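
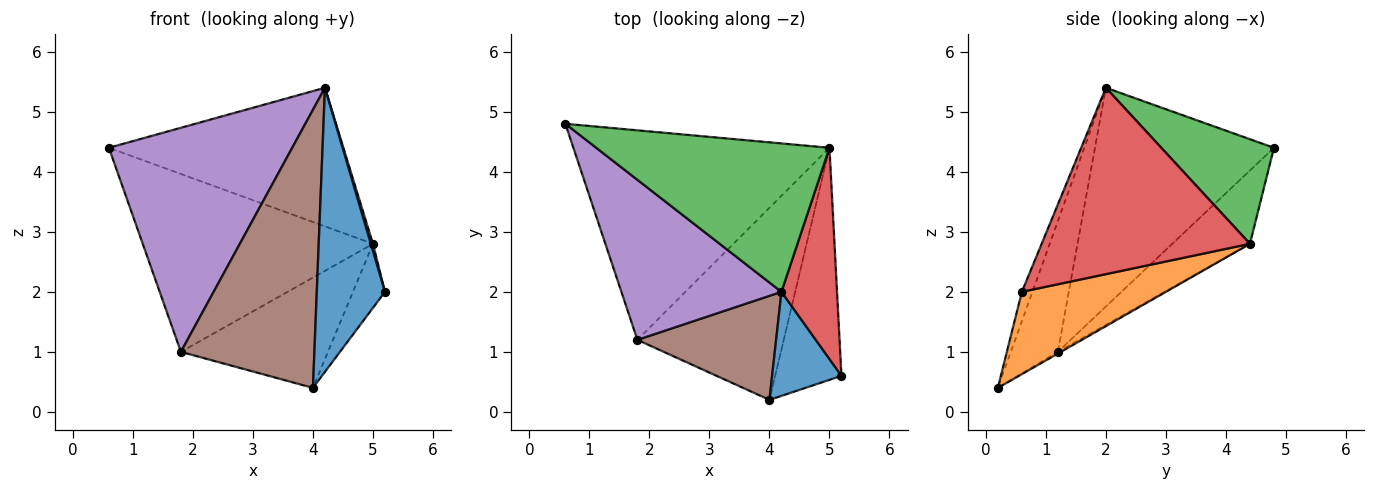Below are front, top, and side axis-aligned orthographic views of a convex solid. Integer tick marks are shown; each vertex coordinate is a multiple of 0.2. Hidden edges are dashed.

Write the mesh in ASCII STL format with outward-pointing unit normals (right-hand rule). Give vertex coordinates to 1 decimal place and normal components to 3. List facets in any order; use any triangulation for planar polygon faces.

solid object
 facet normal -0.144 -0.929 0.340
  outer loop
   vertex 4.2 2.0 5.4
   vertex 4.0 0.2 0.4
   vertex 5.2 0.6 2.0
  endloop
 endfacet
 facet normal 0.767 0.171 -0.618
  outer loop
   vertex 5.0 4.4 2.8
   vertex 5.2 0.6 2.0
   vertex 4.0 0.2 0.4
  endloop
 endfacet
 facet normal 0.312 0.649 0.695
  outer loop
   vertex 5.0 4.4 2.8
   vertex 0.6 4.8 4.4
   vertex 4.2 2.0 5.4
  endloop
 endfacet
 facet normal 0.958 -0.010 0.286
  outer loop
   vertex 5.0 4.4 2.8
   vertex 4.2 2.0 5.4
   vertex 5.2 0.6 2.0
  endloop
 endfacet
 facet normal -0.622 -0.637 0.455
  outer loop
   vertex 1.8 1.2 1.0
   vertex 4.2 2.0 5.4
   vertex 0.6 4.8 4.4
  endloop
 endfacet
 facet normal -0.314 -0.889 0.333
  outer loop
   vertex 1.8 1.2 1.0
   vertex 4.0 0.2 0.4
   vertex 4.2 2.0 5.4
  endloop
 endfacet
 facet normal -0.213 0.632 -0.745
  outer loop
   vertex 1.8 1.2 1.0
   vertex 0.6 4.8 4.4
   vertex 5.0 4.4 2.8
  endloop
 endfacet
 facet normal -0.010 0.498 -0.867
  outer loop
   vertex 1.8 1.2 1.0
   vertex 5.0 4.4 2.8
   vertex 4.0 0.2 0.4
  endloop
 endfacet
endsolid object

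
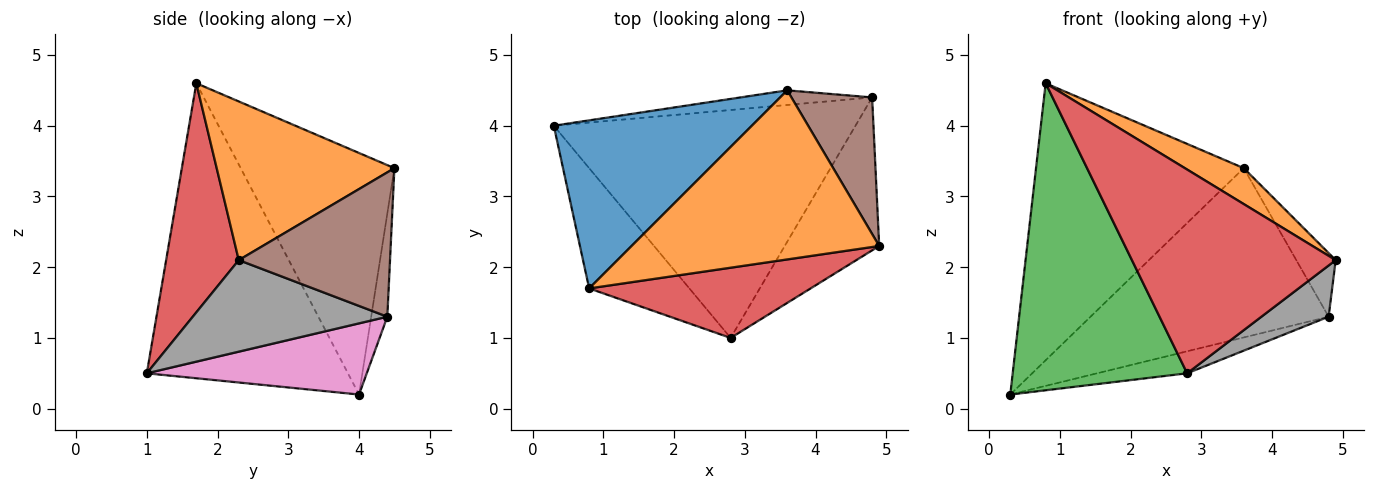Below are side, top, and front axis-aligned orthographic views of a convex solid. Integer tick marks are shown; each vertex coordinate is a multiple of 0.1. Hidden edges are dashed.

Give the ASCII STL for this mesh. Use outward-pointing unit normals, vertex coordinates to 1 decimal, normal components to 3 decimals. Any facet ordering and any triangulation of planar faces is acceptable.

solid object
 facet normal -0.535 0.722 0.438
  outer loop
   vertex 3.6 4.5 3.4
   vertex 0.3 4.0 0.2
   vertex 0.8 1.7 4.6
  endloop
 endfacet
 facet normal 0.531 -0.176 0.829
  outer loop
   vertex 3.6 4.5 3.4
   vertex 0.8 1.7 4.6
   vertex 4.9 2.3 2.1
  endloop
 endfacet
 facet normal -0.732 -0.635 -0.249
  outer loop
   vertex 2.8 1.0 0.5
   vertex 0.8 1.7 4.6
   vertex 0.3 4.0 0.2
  endloop
 endfacet
 facet normal 0.319 -0.896 0.309
  outer loop
   vertex 2.8 1.0 0.5
   vertex 4.9 2.3 2.1
   vertex 0.8 1.7 4.6
  endloop
 endfacet
 facet normal -0.067 0.994 -0.086
  outer loop
   vertex 4.8 4.4 1.3
   vertex 0.3 4.0 0.2
   vertex 3.6 4.5 3.4
  endloop
 endfacet
 facet normal 0.851 0.222 0.476
  outer loop
   vertex 4.8 4.4 1.3
   vertex 3.6 4.5 3.4
   vertex 4.9 2.3 2.1
  endloop
 endfacet
 facet normal 0.229 0.094 -0.969
  outer loop
   vertex 4.8 4.4 1.3
   vertex 2.8 1.0 0.5
   vertex 0.3 4.0 0.2
  endloop
 endfacet
 facet normal 0.677 -0.234 -0.698
  outer loop
   vertex 4.8 4.4 1.3
   vertex 4.9 2.3 2.1
   vertex 2.8 1.0 0.5
  endloop
 endfacet
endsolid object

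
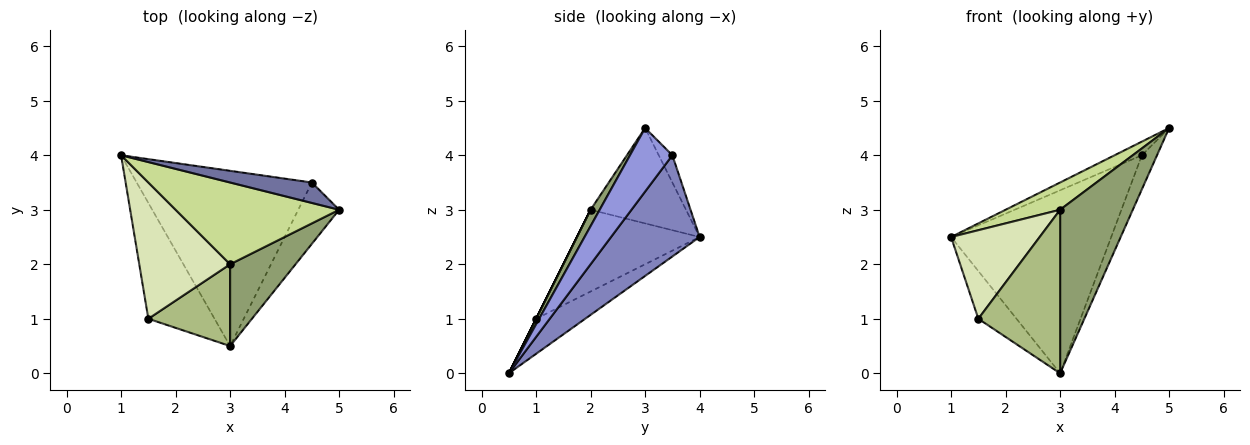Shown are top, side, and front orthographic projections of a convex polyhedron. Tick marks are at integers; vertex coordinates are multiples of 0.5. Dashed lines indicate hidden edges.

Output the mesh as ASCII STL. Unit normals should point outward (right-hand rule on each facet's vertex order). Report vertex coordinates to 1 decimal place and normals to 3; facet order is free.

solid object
 facet normal -0.267 0.535 0.802
  outer loop
   vertex 4.5 3.5 4.0
   vertex 1.0 4.0 2.5
   vertex 5.0 3.0 4.5
  endloop
 endfacet
 facet normal 0.371 0.671 -0.642
  outer loop
   vertex 4.5 3.5 4.0
   vertex 3.0 0.5 0.0
   vertex 1.0 4.0 2.5
  endloop
 endfacet
 facet normal 0.806 0.288 -0.518
  outer loop
   vertex 4.5 3.5 4.0
   vertex 5.0 3.0 4.5
   vertex 3.0 0.5 0.0
  endloop
 endfacet
 facet normal -0.440 0.342 -0.831
  outer loop
   vertex 1.5 1.0 1.0
   vertex 1.0 4.0 2.5
   vertex 3.0 0.5 0.0
  endloop
 endfacet
 facet normal 0.111 -0.889 0.444
  outer loop
   vertex 3.0 2.0 3.0
   vertex 3.0 0.5 0.0
   vertex 5.0 3.0 4.5
  endloop
 endfacet
 facet normal 0.000 -0.894 0.447
  outer loop
   vertex 3.0 2.0 3.0
   vertex 1.5 1.0 1.0
   vertex 3.0 0.5 0.0
  endloop
 endfacet
 facet normal -0.484 -0.277 0.830
  outer loop
   vertex 3.0 2.0 3.0
   vertex 5.0 3.0 4.5
   vertex 1.0 4.0 2.5
  endloop
 endfacet
 facet normal -0.602 -0.435 0.669
  outer loop
   vertex 3.0 2.0 3.0
   vertex 1.0 4.0 2.5
   vertex 1.5 1.0 1.0
  endloop
 endfacet
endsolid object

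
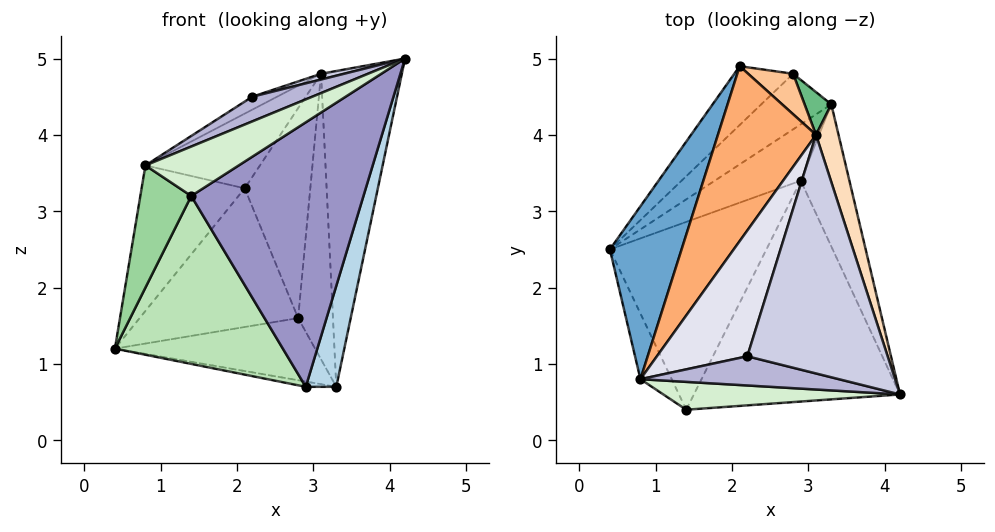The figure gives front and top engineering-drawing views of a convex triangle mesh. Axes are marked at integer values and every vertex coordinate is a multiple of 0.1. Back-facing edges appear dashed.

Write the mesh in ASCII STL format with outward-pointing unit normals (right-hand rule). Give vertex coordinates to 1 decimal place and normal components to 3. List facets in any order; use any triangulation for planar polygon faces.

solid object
 facet normal -0.880 0.306 0.363
  outer loop
   vertex 0.8 0.8 3.6
   vertex 2.1 4.9 3.3
   vertex 0.4 2.5 1.2
  endloop
 endfacet
 facet normal -0.227 0.091 -0.970
  outer loop
   vertex 2.9 3.4 0.7
   vertex 0.4 2.5 1.2
   vertex 3.3 4.4 0.7
  endloop
 endfacet
 facet normal 0.823 -0.329 -0.463
  outer loop
   vertex 2.9 3.4 0.7
   vertex 3.3 4.4 0.7
   vertex 4.2 0.6 5.0
  endloop
 endfacet
 facet normal -0.517 0.638 -0.571
  outer loop
   vertex 2.8 4.8 1.6
   vertex 3.3 4.4 0.7
   vertex 0.4 2.5 1.2
  endloop
 endfacet
 facet normal -0.633 0.713 -0.302
  outer loop
   vertex 2.8 4.8 1.6
   vertex 0.4 2.5 1.2
   vertex 2.1 4.9 3.3
  endloop
 endfacet
 facet normal -0.716 0.274 0.642
  outer loop
   vertex 3.1 4.0 4.8
   vertex 2.1 4.9 3.3
   vertex 0.8 0.8 3.6
  endloop
 endfacet
 facet normal 0.514 0.842 0.162
  outer loop
   vertex 3.1 4.0 4.8
   vertex 2.8 4.8 1.6
   vertex 2.1 4.9 3.3
  endloop
 endfacet
 facet normal 0.947 0.311 0.077
  outer loop
   vertex 3.1 4.0 4.8
   vertex 4.2 0.6 5.0
   vertex 3.3 4.4 0.7
  endloop
 endfacet
 facet normal 0.727 0.679 0.102
  outer loop
   vertex 3.1 4.0 4.8
   vertex 3.3 4.4 0.7
   vertex 2.8 4.8 1.6
  endloop
 endfacet
 facet normal -0.670 -0.654 -0.351
  outer loop
   vertex 1.4 0.4 3.2
   vertex 0.8 0.8 3.6
   vertex 0.4 2.5 1.2
  endloop
 endfacet
 facet normal 0.091 -0.664 -0.742
  outer loop
   vertex 1.4 0.4 3.2
   vertex 0.4 2.5 1.2
   vertex 2.9 3.4 0.7
  endloop
 endfacet
 facet normal -0.246 -0.844 0.476
  outer loop
   vertex 1.4 0.4 3.2
   vertex 4.2 0.6 5.0
   vertex 0.8 0.8 3.6
  endloop
 endfacet
 facet normal 0.423 -0.696 -0.581
  outer loop
   vertex 1.4 0.4 3.2
   vertex 2.9 3.4 0.7
   vertex 4.2 0.6 5.0
  endloop
 endfacet
 facet normal -0.332 -0.609 0.720
  outer loop
   vertex 2.2 1.1 4.5
   vertex 0.8 0.8 3.6
   vertex 4.2 0.6 5.0
  endloop
 endfacet
 facet normal -0.248 -0.023 0.968
  outer loop
   vertex 2.2 1.1 4.5
   vertex 4.2 0.6 5.0
   vertex 3.1 4.0 4.8
  endloop
 endfacet
 facet normal -0.552 0.085 0.830
  outer loop
   vertex 2.2 1.1 4.5
   vertex 3.1 4.0 4.8
   vertex 0.8 0.8 3.6
  endloop
 endfacet
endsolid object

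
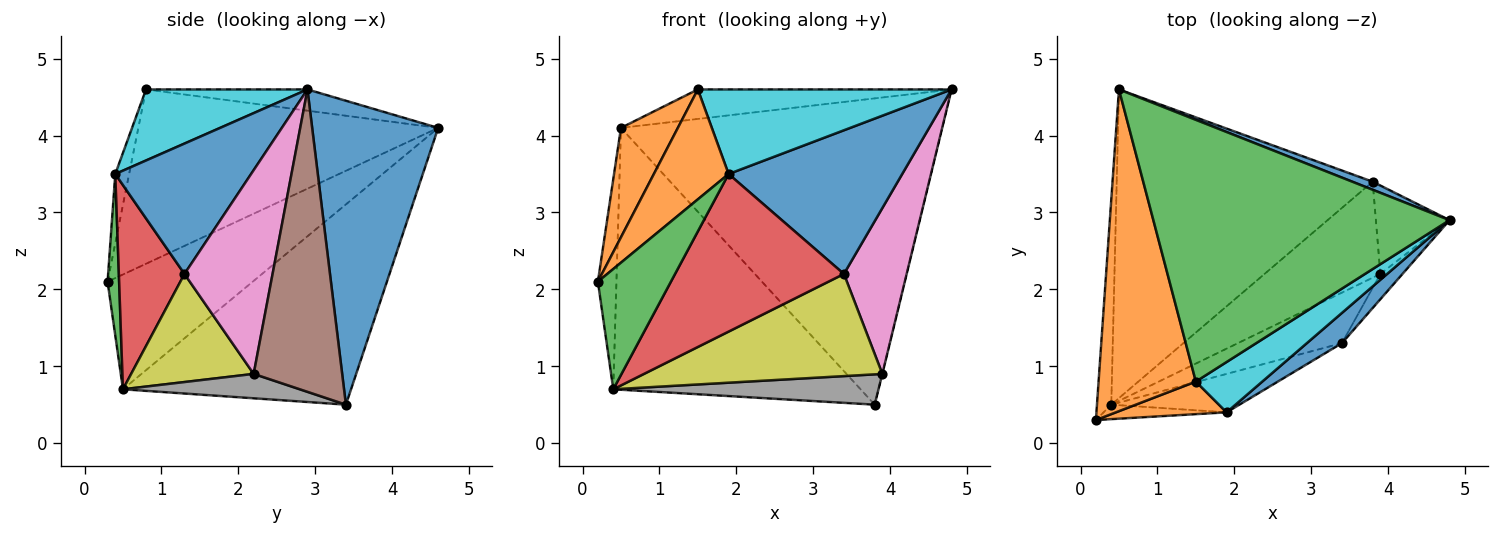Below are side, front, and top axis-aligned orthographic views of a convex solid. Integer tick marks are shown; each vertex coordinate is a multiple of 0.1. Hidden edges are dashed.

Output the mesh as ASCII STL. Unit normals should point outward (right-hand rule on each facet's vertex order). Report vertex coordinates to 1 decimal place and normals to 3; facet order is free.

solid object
 facet normal 0.365 0.931 0.024
  outer loop
   vertex 3.8 3.4 0.5
   vertex 0.5 4.6 4.1
   vertex 4.8 2.9 4.6
  endloop
 endfacet
 facet normal -0.862 -0.163 0.481
  outer loop
   vertex 1.5 0.8 4.6
   vertex 0.5 4.6 4.1
   vertex 0.2 0.3 2.1
  endloop
 endfacet
 facet normal -0.071 0.112 0.991
  outer loop
   vertex 1.5 0.8 4.6
   vertex 4.8 2.9 4.6
   vertex 0.5 4.6 4.1
  endloop
 endfacet
 facet normal -0.984 0.126 -0.123
  outer loop
   vertex 0.4 0.5 0.7
   vertex 0.2 0.3 2.1
   vertex 0.5 4.6 4.1
  endloop
 endfacet
 facet normal -0.512 0.556 -0.655
  outer loop
   vertex 0.4 0.5 0.7
   vertex 0.5 4.6 4.1
   vertex 3.8 3.4 0.5
  endloop
 endfacet
 facet normal 0.972 0.002 -0.237
  outer loop
   vertex 3.9 2.2 0.9
   vertex 3.8 3.4 0.5
   vertex 4.8 2.9 4.6
  endloop
 endfacet
 facet normal 0.811 -0.578 -0.088
  outer loop
   vertex 3.9 2.2 0.9
   vertex 4.8 2.9 4.6
   vertex 3.4 1.3 2.2
  endloop
 endfacet
 facet normal 0.197 -0.295 -0.935
  outer loop
   vertex 3.9 2.2 0.9
   vertex 0.4 0.5 0.7
   vertex 3.8 3.4 0.5
  endloop
 endfacet
 facet normal 0.418 -0.814 -0.403
  outer loop
   vertex 3.9 2.2 0.9
   vertex 3.4 1.3 2.2
   vertex 0.4 0.5 0.7
  endloop
 endfacet
 facet normal 0.480 -0.754 0.449
  outer loop
   vertex 1.9 0.4 3.5
   vertex 4.8 2.9 4.6
   vertex 1.5 0.8 4.6
  endloop
 endfacet
 facet normal 0.608 -0.777 0.163
  outer loop
   vertex 1.9 0.4 3.5
   vertex 3.4 1.3 2.2
   vertex 4.8 2.9 4.6
  endloop
 endfacet
 facet normal -0.175 -0.944 0.280
  outer loop
   vertex 1.9 0.4 3.5
   vertex 1.5 0.8 4.6
   vertex 0.2 0.3 2.1
  endloop
 endfacet
 facet normal 0.155 -0.981 -0.118
  outer loop
   vertex 1.9 0.4 3.5
   vertex 0.2 0.3 2.1
   vertex 0.4 0.5 0.7
  endloop
 endfacet
 facet normal 0.353 -0.909 -0.222
  outer loop
   vertex 1.9 0.4 3.5
   vertex 0.4 0.5 0.7
   vertex 3.4 1.3 2.2
  endloop
 endfacet
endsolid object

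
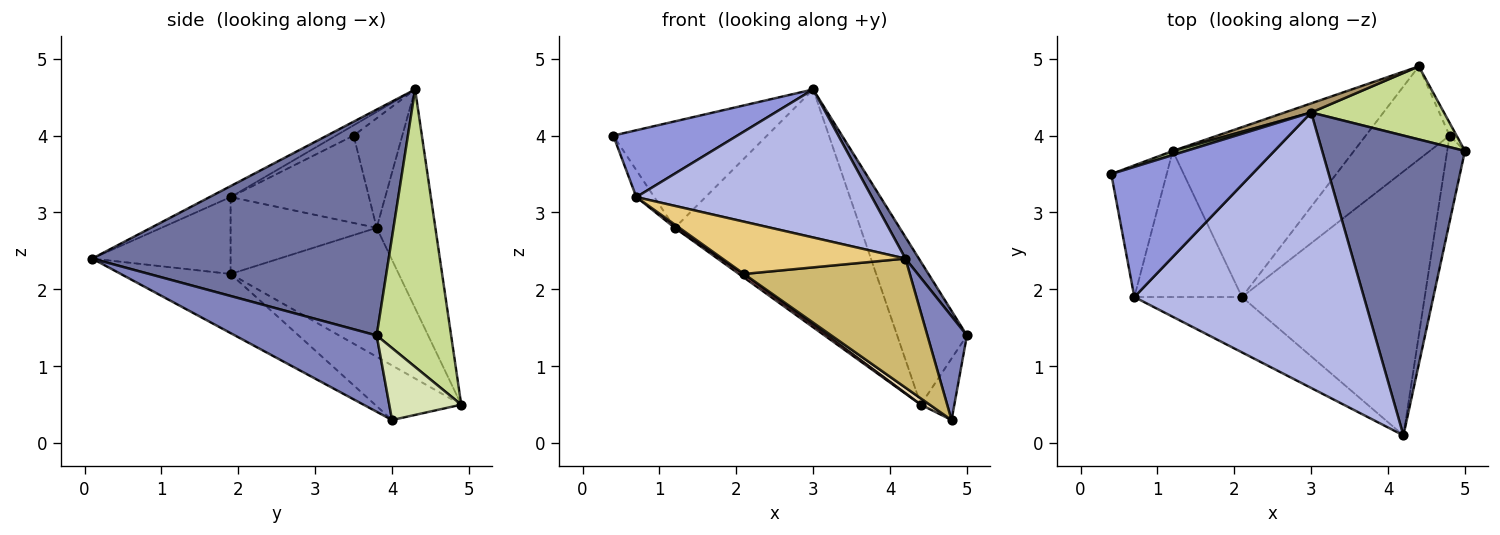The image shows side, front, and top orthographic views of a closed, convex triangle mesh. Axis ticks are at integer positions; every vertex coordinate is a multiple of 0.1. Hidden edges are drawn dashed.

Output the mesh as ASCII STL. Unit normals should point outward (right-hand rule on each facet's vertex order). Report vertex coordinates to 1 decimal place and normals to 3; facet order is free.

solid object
 facet normal 0.845 -0.038 0.534
  outer loop
   vertex 3.0 4.3 4.6
   vertex 4.2 0.1 2.4
   vertex 5.0 3.8 1.4
  endloop
 endfacet
 facet normal 0.940 -0.262 -0.219
  outer loop
   vertex 4.8 4.0 0.3
   vertex 5.0 3.8 1.4
   vertex 4.2 0.1 2.4
  endloop
 endfacet
 facet normal -0.065 -0.456 0.888
  outer loop
   vertex 0.7 1.9 3.2
   vertex 3.0 4.3 4.6
   vertex 0.4 3.5 4.0
  endloop
 endfacet
 facet normal -0.042 -0.473 0.880
  outer loop
   vertex 0.7 1.9 3.2
   vertex 4.2 0.1 2.4
   vertex 3.0 4.3 4.6
  endloop
 endfacet
 facet normal -0.302 0.953 0.037
  outer loop
   vertex 1.2 3.8 2.8
   vertex 0.4 3.5 4.0
   vertex 3.0 4.3 4.6
  endloop
 endfacet
 facet normal -0.839 0.109 -0.532
  outer loop
   vertex 1.2 3.8 2.8
   vertex 0.7 1.9 3.2
   vertex 0.4 3.5 4.0
  endloop
 endfacet
 facet normal 0.689 0.646 0.330
  outer loop
   vertex 4.4 4.9 0.5
   vertex 3.0 4.3 4.6
   vertex 5.0 3.8 1.4
  endloop
 endfacet
 facet normal 0.903 0.421 -0.088
  outer loop
   vertex 4.4 4.9 0.5
   vertex 5.0 3.8 1.4
   vertex 4.8 4.0 0.3
  endloop
 endfacet
 facet normal -0.301 0.953 0.037
  outer loop
   vertex 4.4 4.9 0.5
   vertex 1.2 3.8 2.8
   vertex 3.0 4.3 4.6
  endloop
 endfacet
 facet normal -0.279 -0.422 -0.863
  outer loop
   vertex 2.1 1.9 2.2
   vertex 4.8 4.0 0.3
   vertex 4.2 0.1 2.4
  endloop
 endfacet
 facet normal -0.461 -0.609 -0.645
  outer loop
   vertex 2.1 1.9 2.2
   vertex 4.2 0.1 2.4
   vertex 0.7 1.9 3.2
  endloop
 endfacet
 facet normal -0.545 -0.056 -0.837
  outer loop
   vertex 2.1 1.9 2.2
   vertex 4.4 4.9 0.5
   vertex 4.8 4.0 0.3
  endloop
 endfacet
 facet normal -0.581 -0.018 -0.814
  outer loop
   vertex 2.1 1.9 2.2
   vertex 0.7 1.9 3.2
   vertex 1.2 3.8 2.8
  endloop
 endfacet
 facet normal -0.580 -0.017 -0.815
  outer loop
   vertex 2.1 1.9 2.2
   vertex 1.2 3.8 2.8
   vertex 4.4 4.9 0.5
  endloop
 endfacet
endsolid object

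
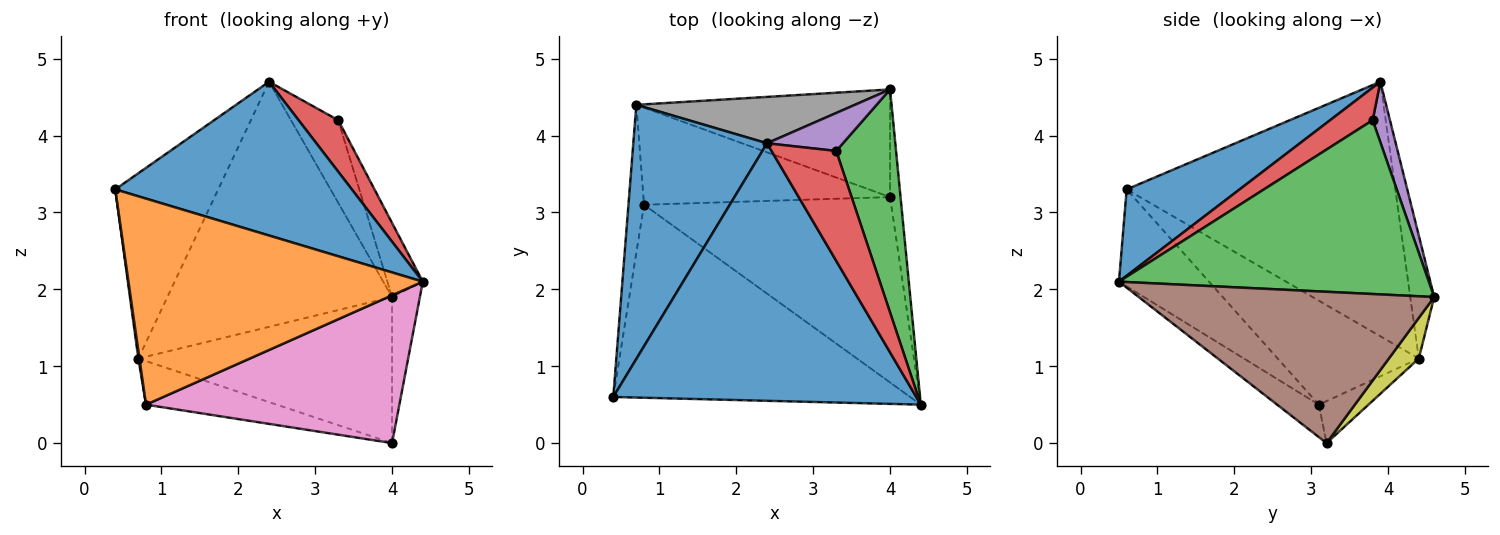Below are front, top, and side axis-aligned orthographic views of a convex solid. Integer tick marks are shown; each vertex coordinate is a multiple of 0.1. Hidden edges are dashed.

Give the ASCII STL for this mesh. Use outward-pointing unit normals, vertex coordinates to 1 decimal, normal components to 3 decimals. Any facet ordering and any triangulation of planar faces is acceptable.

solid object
 facet normal 0.238 -0.498 0.834
  outer loop
   vertex 2.4 3.9 4.7
   vertex 0.4 0.6 3.3
   vertex 4.4 0.5 2.1
  endloop
 endfacet
 facet normal -0.218 -0.712 -0.667
  outer loop
   vertex 0.8 3.1 0.5
   vertex 4.4 0.5 2.1
   vertex 0.4 0.6 3.3
  endloop
 endfacet
 facet normal 0.940 0.107 0.324
  outer loop
   vertex 3.3 3.8 4.2
   vertex 4.4 0.5 2.1
   vertex 4.0 4.6 1.9
  endloop
 endfacet
 facet normal 0.415 -0.386 0.824
  outer loop
   vertex 3.3 3.8 4.2
   vertex 2.4 3.9 4.7
   vertex 4.4 0.5 2.1
  endloop
 endfacet
 facet normal 0.316 0.862 0.396
  outer loop
   vertex 3.3 3.8 4.2
   vertex 4.0 4.6 1.9
   vertex 2.4 3.9 4.7
  endloop
 endfacet
 facet normal 0.993 0.094 -0.069
  outer loop
   vertex 4.0 3.2 0.0
   vertex 4.0 4.6 1.9
   vertex 4.4 0.5 2.1
  endloop
 endfacet
 facet normal -0.102 -0.620 -0.778
  outer loop
   vertex 4.0 3.2 0.0
   vertex 4.4 0.5 2.1
   vertex 0.8 3.1 0.5
  endloop
 endfacet
 facet normal -0.104 0.977 0.185
  outer loop
   vertex 0.7 4.4 1.1
   vertex 2.4 3.9 4.7
   vertex 4.0 4.6 1.9
  endloop
 endfacet
 facet normal 0.095 0.801 -0.591
  outer loop
   vertex 0.7 4.4 1.1
   vertex 4.0 4.6 1.9
   vertex 4.0 3.2 0.0
  endloop
 endfacet
 facet normal -0.154 0.404 -0.902
  outer loop
   vertex 0.7 4.4 1.1
   vertex 4.0 3.2 0.0
   vertex 0.8 3.1 0.5
  endloop
 endfacet
 facet normal -0.838 0.321 0.440
  outer loop
   vertex 0.7 4.4 1.1
   vertex 0.4 0.6 3.3
   vertex 2.4 3.9 4.7
  endloop
 endfacet
 facet normal -0.989 -0.008 -0.148
  outer loop
   vertex 0.7 4.4 1.1
   vertex 0.8 3.1 0.5
   vertex 0.4 0.6 3.3
  endloop
 endfacet
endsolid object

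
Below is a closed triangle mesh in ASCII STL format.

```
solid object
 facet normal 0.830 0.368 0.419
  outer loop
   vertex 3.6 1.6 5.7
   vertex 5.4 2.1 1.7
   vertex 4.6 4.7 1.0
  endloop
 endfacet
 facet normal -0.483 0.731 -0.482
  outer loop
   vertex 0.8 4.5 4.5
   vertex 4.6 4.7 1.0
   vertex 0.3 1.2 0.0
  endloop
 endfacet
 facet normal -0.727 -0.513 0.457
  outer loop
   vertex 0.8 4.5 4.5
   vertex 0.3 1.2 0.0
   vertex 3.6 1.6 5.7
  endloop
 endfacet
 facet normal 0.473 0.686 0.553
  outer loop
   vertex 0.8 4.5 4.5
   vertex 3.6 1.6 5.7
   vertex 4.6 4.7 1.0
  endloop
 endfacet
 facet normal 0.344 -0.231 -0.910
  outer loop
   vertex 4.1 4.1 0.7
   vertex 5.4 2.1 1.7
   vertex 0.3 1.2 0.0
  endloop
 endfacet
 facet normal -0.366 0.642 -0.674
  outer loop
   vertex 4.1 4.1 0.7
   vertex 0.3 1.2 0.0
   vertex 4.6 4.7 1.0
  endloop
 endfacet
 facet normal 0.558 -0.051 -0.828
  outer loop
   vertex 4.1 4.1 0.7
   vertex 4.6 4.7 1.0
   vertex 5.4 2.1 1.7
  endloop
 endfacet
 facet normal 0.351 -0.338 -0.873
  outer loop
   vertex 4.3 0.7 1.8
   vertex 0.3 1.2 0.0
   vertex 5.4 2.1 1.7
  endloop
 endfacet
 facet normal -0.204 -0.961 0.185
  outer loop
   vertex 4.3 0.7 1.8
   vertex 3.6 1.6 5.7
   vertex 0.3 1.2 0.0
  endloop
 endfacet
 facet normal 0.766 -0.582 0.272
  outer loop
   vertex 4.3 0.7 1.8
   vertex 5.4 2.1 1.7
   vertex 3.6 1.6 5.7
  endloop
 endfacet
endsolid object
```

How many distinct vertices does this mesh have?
7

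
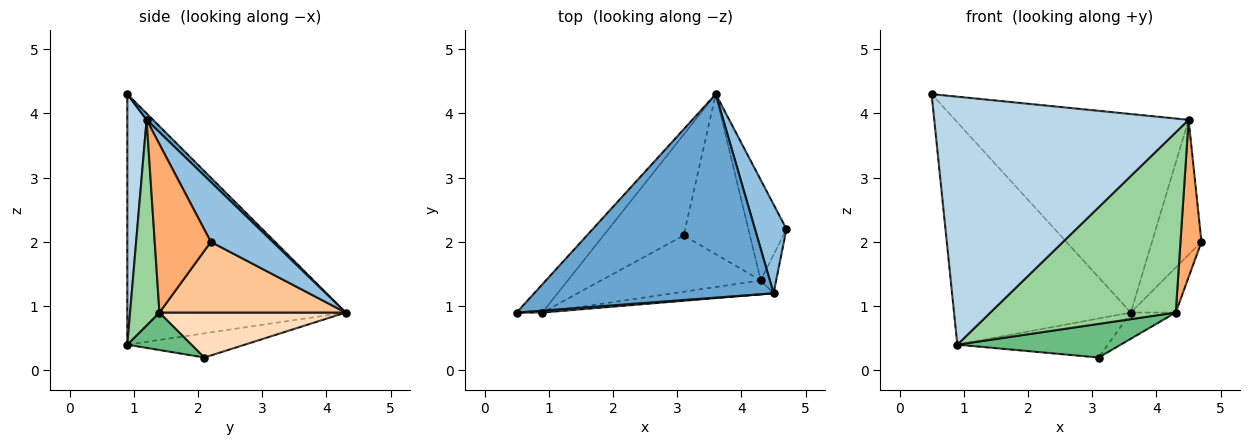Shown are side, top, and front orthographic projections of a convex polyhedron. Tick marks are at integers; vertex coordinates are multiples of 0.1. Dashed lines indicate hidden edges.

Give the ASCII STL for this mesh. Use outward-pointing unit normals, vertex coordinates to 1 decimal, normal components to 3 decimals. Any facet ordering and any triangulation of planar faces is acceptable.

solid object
 facet normal 0.019 0.698 0.716
  outer loop
   vertex 4.5 1.2 3.9
   vertex 3.6 4.3 0.9
   vertex 0.5 0.9 4.3
  endloop
 endfacet
 facet normal 0.723 0.578 0.380
  outer loop
   vertex 4.5 1.2 3.9
   vertex 4.7 2.2 2.0
   vertex 3.6 4.3 0.9
  endloop
 endfacet
 facet normal 0.076 -0.997 0.008
  outer loop
   vertex 0.9 0.9 0.4
   vertex 4.5 1.2 3.9
   vertex 0.5 0.9 4.3
  endloop
 endfacet
 facet normal -0.775 0.627 -0.079
  outer loop
   vertex 0.9 0.9 0.4
   vertex 0.5 0.9 4.3
   vertex 3.6 4.3 0.9
  endloop
 endfacet
 facet normal -0.271 0.347 -0.898
  outer loop
   vertex 0.9 0.9 0.4
   vertex 3.6 4.3 0.9
   vertex 3.1 2.1 0.2
  endloop
 endfacet
 facet normal 0.933 -0.349 -0.085
  outer loop
   vertex 4.3 1.4 0.9
   vertex 4.7 2.2 2.0
   vertex 4.5 1.2 3.9
  endloop
 endfacet
 facet normal 0.861 0.208 -0.464
  outer loop
   vertex 4.3 1.4 0.9
   vertex 3.6 4.3 0.9
   vertex 4.7 2.2 2.0
  endloop
 endfacet
 facet normal 0.557 0.134 -0.820
  outer loop
   vertex 4.3 1.4 0.9
   vertex 3.1 2.1 0.2
   vertex 3.6 4.3 0.9
  endloop
 endfacet
 facet normal 0.198 -0.503 -0.842
  outer loop
   vertex 4.3 1.4 0.9
   vertex 0.9 0.9 0.4
   vertex 3.1 2.1 0.2
  endloop
 endfacet
 facet normal 0.156 -0.985 -0.076
  outer loop
   vertex 4.3 1.4 0.9
   vertex 4.5 1.2 3.9
   vertex 0.9 0.9 0.4
  endloop
 endfacet
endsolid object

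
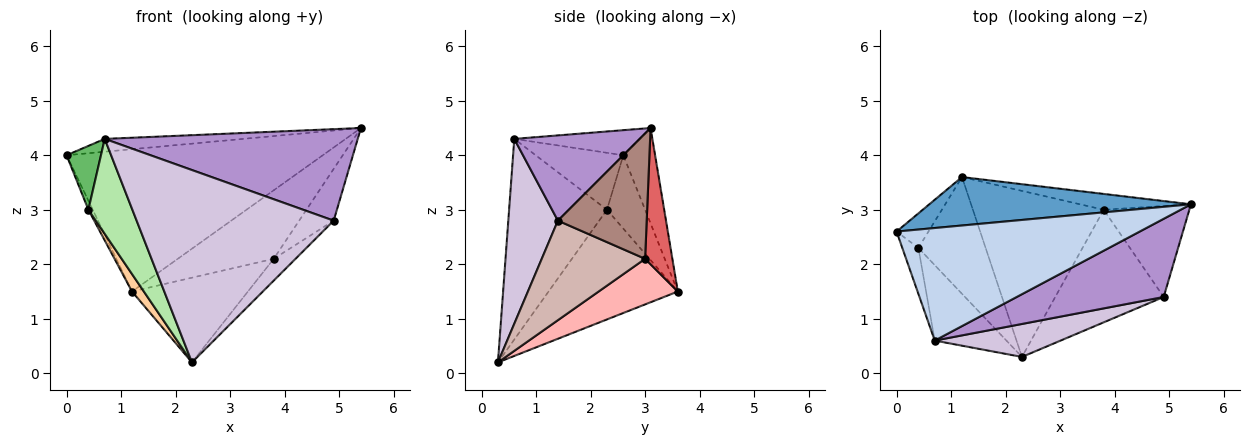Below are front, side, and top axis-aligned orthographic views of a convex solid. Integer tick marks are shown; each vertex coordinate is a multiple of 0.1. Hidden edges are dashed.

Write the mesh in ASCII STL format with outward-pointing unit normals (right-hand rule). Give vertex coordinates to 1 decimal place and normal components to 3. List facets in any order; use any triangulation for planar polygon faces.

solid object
 facet normal -0.117 0.940 0.320
  outer loop
   vertex 1.2 3.6 1.5
   vertex 0.0 2.6 4.0
   vertex 5.4 3.1 4.5
  endloop
 endfacet
 facet normal -0.102 0.113 0.988
  outer loop
   vertex 0.7 0.6 4.3
   vertex 5.4 3.1 4.5
   vertex 0.0 2.6 4.0
  endloop
 endfacet
 facet normal -0.912 0.104 -0.396
  outer loop
   vertex 0.4 2.3 3.0
   vertex 0.0 2.6 4.0
   vertex 1.2 3.6 1.5
  endloop
 endfacet
 facet normal -0.850 -0.078 -0.521
  outer loop
   vertex 0.4 2.3 3.0
   vertex 1.2 3.6 1.5
   vertex 2.3 0.3 0.2
  endloop
 endfacet
 facet normal -0.900 -0.353 -0.254
  outer loop
   vertex 0.4 2.3 3.0
   vertex 0.7 0.6 4.3
   vertex 0.0 2.6 4.0
  endloop
 endfacet
 facet normal -0.867 -0.390 -0.310
  outer loop
   vertex 0.4 2.3 3.0
   vertex 2.3 0.3 0.2
   vertex 0.7 0.6 4.3
  endloop
 endfacet
 facet normal 0.267 0.939 -0.217
  outer loop
   vertex 3.8 3.0 2.1
   vertex 1.2 3.6 1.5
   vertex 5.4 3.1 4.5
  endloop
 endfacet
 facet normal 0.296 0.434 -0.851
  outer loop
   vertex 3.8 3.0 2.1
   vertex 2.3 0.3 0.2
   vertex 1.2 3.6 1.5
  endloop
 endfacet
 facet normal 0.353 -0.712 0.608
  outer loop
   vertex 4.9 1.4 2.8
   vertex 5.4 3.1 4.5
   vertex 0.7 0.6 4.3
  endloop
 endfacet
 facet normal 0.241 -0.957 0.164
  outer loop
   vertex 4.9 1.4 2.8
   vertex 0.7 0.6 4.3
   vertex 2.3 0.3 0.2
  endloop
 endfacet
 facet normal 0.786 0.306 -0.537
  outer loop
   vertex 4.9 1.4 2.8
   vertex 3.8 3.0 2.1
   vertex 5.4 3.1 4.5
  endloop
 endfacet
 facet normal 0.670 0.141 -0.729
  outer loop
   vertex 4.9 1.4 2.8
   vertex 2.3 0.3 0.2
   vertex 3.8 3.0 2.1
  endloop
 endfacet
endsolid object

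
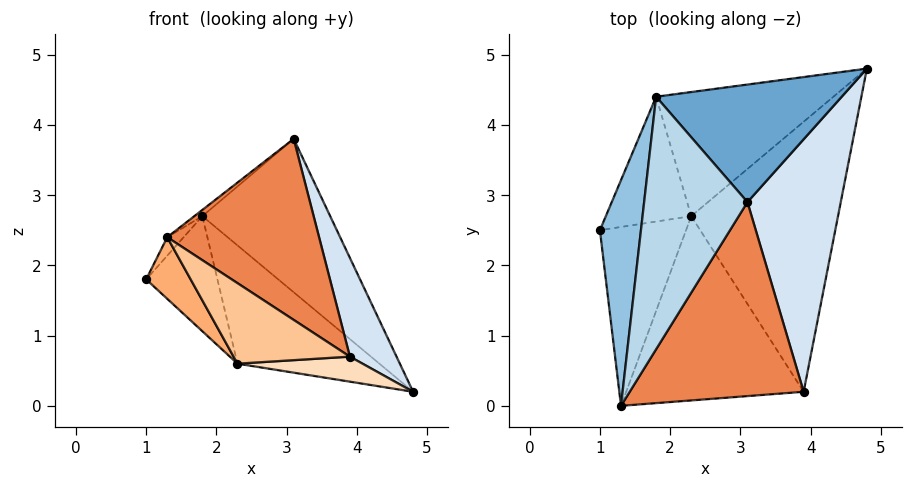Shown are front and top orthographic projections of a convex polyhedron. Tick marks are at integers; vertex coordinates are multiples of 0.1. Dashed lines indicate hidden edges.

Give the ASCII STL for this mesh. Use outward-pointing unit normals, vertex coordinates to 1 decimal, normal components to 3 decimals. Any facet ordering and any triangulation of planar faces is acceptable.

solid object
 facet normal 0.372 0.737 0.565
  outer loop
   vertex 1.8 4.4 2.7
   vertex 3.1 2.9 3.8
   vertex 4.8 4.8 0.2
  endloop
 endfacet
 facet normal -0.796 0.049 0.603
  outer loop
   vertex 1.8 4.4 2.7
   vertex 1.0 2.5 1.8
   vertex 1.3 0.0 2.4
  endloop
 endfacet
 facet normal -0.633 0.019 0.774
  outer loop
   vertex 1.8 4.4 2.7
   vertex 1.3 0.0 2.4
   vertex 3.1 2.9 3.8
  endloop
 endfacet
 facet normal 0.922 -0.141 0.361
  outer loop
   vertex 3.9 0.2 0.7
   vertex 4.8 4.8 0.2
   vertex 3.1 2.9 3.8
  endloop
 endfacet
 facet normal 0.469 -0.603 0.646
  outer loop
   vertex 3.9 0.2 0.7
   vertex 3.1 2.9 3.8
   vertex 1.3 0.0 2.4
  endloop
 endfacet
 facet normal -0.635 -0.251 -0.730
  outer loop
   vertex 2.3 2.7 0.6
   vertex 1.3 0.0 2.4
   vertex 1.0 2.5 1.8
  endloop
 endfacet
 facet normal -0.494 -0.348 -0.797
  outer loop
   vertex 2.3 2.7 0.6
   vertex 3.9 0.2 0.7
   vertex 1.3 0.0 2.4
  endloop
 endfacet
 facet normal -0.082 -0.092 -0.992
  outer loop
   vertex 2.3 2.7 0.6
   vertex 4.8 4.8 0.2
   vertex 3.9 0.2 0.7
  endloop
 endfacet
 facet normal -0.616 0.534 -0.579
  outer loop
   vertex 2.3 2.7 0.6
   vertex 1.0 2.5 1.8
   vertex 1.8 4.4 2.7
  endloop
 endfacet
 facet normal -0.571 0.566 -0.594
  outer loop
   vertex 2.3 2.7 0.6
   vertex 1.8 4.4 2.7
   vertex 4.8 4.8 0.2
  endloop
 endfacet
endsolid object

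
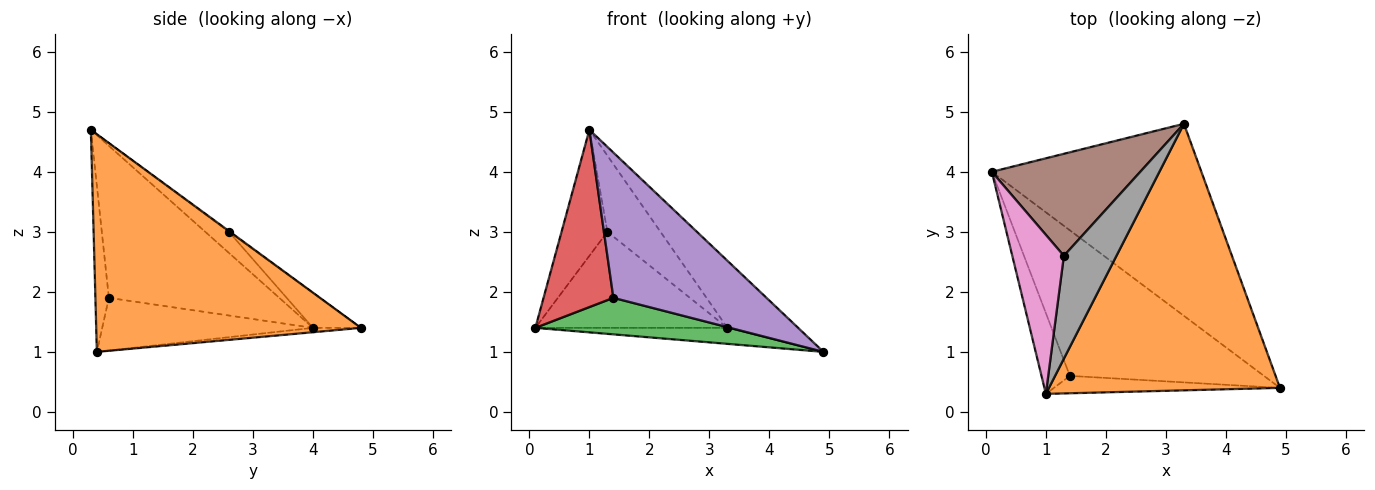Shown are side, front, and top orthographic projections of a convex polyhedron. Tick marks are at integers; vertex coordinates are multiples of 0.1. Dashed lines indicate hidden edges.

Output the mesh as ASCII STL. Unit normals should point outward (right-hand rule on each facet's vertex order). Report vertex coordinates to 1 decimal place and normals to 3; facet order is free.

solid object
 facet normal -0.021 0.083 -0.996
  outer loop
   vertex 3.3 4.8 1.4
   vertex 4.9 0.4 1.0
   vertex 0.1 4.0 1.4
  endloop
 endfacet
 facet normal 0.675 0.180 0.716
  outer loop
   vertex 1.0 0.3 4.7
   vertex 4.9 0.4 1.0
   vertex 3.3 4.8 1.4
  endloop
 endfacet
 facet normal -0.255 -0.235 -0.938
  outer loop
   vertex 1.4 0.6 1.9
   vertex 0.1 4.0 1.4
   vertex 4.9 0.4 1.0
  endloop
 endfacet
 facet normal -0.912 -0.374 -0.170
  outer loop
   vertex 1.4 0.6 1.9
   vertex 1.0 0.3 4.7
   vertex 0.1 4.0 1.4
  endloop
 endfacet
 facet normal -0.087 -0.989 -0.118
  outer loop
   vertex 1.4 0.6 1.9
   vertex 4.9 0.4 1.0
   vertex 1.0 0.3 4.7
  endloop
 endfacet
 facet normal -0.169 0.676 0.718
  outer loop
   vertex 1.3 2.6 3.0
   vertex 3.3 4.8 1.4
   vertex 0.1 4.0 1.4
  endloop
 endfacet
 facet normal -0.305 0.591 0.746
  outer loop
   vertex 1.3 2.6 3.0
   vertex 0.1 4.0 1.4
   vertex 1.0 0.3 4.7
  endloop
 endfacet
 facet normal -0.012 0.595 0.803
  outer loop
   vertex 1.3 2.6 3.0
   vertex 1.0 0.3 4.7
   vertex 3.3 4.8 1.4
  endloop
 endfacet
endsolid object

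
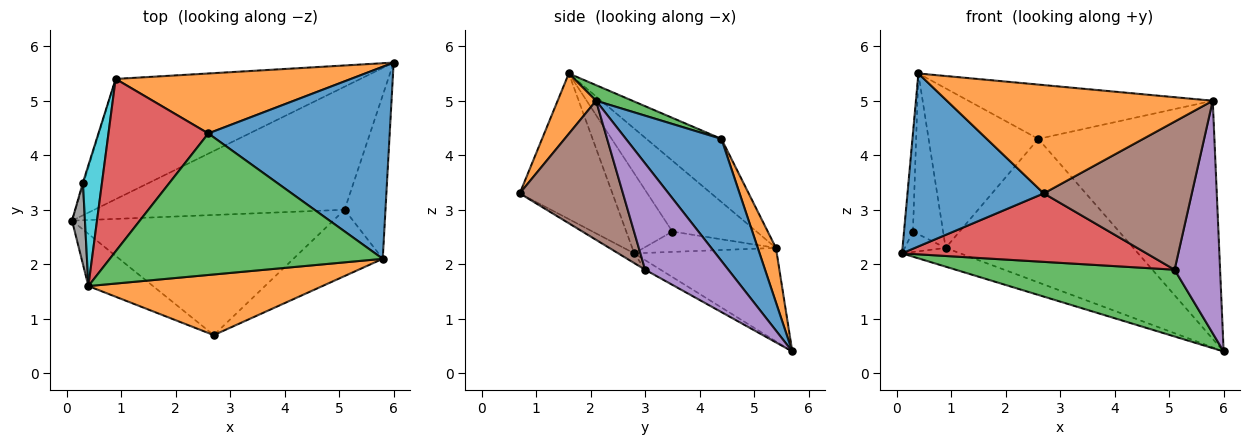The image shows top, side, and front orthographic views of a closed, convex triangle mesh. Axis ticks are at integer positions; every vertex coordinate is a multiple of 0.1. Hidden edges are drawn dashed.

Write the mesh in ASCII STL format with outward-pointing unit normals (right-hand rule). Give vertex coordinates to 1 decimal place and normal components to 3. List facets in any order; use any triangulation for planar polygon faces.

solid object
 facet normal -0.546 -0.802 -0.242
  outer loop
   vertex 0.4 1.6 5.5
   vertex 0.1 2.8 2.2
   vertex 2.7 0.7 3.3
  endloop
 endfacet
 facet normal 0.125 -0.866 0.485
  outer loop
   vertex 5.8 2.1 5.0
   vertex 0.4 1.6 5.5
   vertex 2.7 0.7 3.3
  endloop
 endfacet
 facet normal -0.034 -0.477 -0.878
  outer loop
   vertex 5.1 3.0 1.9
   vertex 0.1 2.8 2.2
   vertex 6.0 5.7 0.4
  endloop
 endfacet
 facet normal -0.032 -0.495 -0.868
  outer loop
   vertex 5.1 3.0 1.9
   vertex 2.7 0.7 3.3
   vertex 0.1 2.8 2.2
  endloop
 endfacet
 facet normal 0.831 -0.455 -0.320
  outer loop
   vertex 5.1 3.0 1.9
   vertex 6.0 5.7 0.4
   vertex 5.8 2.1 5.0
  endloop
 endfacet
 facet normal 0.537 -0.770 -0.345
  outer loop
   vertex 5.1 3.0 1.9
   vertex 5.8 2.1 5.0
   vertex 2.7 0.7 3.3
  endloop
 endfacet
 facet normal -0.353 0.144 -0.924
  outer loop
   vertex 0.9 5.4 2.3
   vertex 6.0 5.7 0.4
   vertex 0.1 2.8 2.2
  endloop
 endfacet
 facet normal -0.970 0.188 0.156
  outer loop
   vertex 0.3 3.5 2.6
   vertex 0.1 2.8 2.2
   vertex 0.4 1.6 5.5
  endloop
 endfacet
 facet normal -0.955 0.295 -0.039
  outer loop
   vertex 0.3 3.5 2.6
   vertex 0.9 5.4 2.3
   vertex 0.1 2.8 2.2
  endloop
 endfacet
 facet normal -0.913 0.327 0.246
  outer loop
   vertex 0.3 3.5 2.6
   vertex 0.4 1.6 5.5
   vertex 0.9 5.4 2.3
  endloop
 endfacet
 facet normal 0.389 0.717 0.578
  outer loop
   vertex 2.6 4.4 4.3
   vertex 5.8 2.1 5.0
   vertex 6.0 5.7 0.4
  endloop
 endfacet
 facet normal 0.089 0.919 0.384
  outer loop
   vertex 2.6 4.4 4.3
   vertex 6.0 5.7 0.4
   vertex 0.9 5.4 2.3
  endloop
 endfacet
 facet normal 0.053 0.358 0.932
  outer loop
   vertex 2.6 4.4 4.3
   vertex 0.4 1.6 5.5
   vertex 5.8 2.1 5.0
  endloop
 endfacet
 facet normal -0.421 0.616 0.666
  outer loop
   vertex 2.6 4.4 4.3
   vertex 0.9 5.4 2.3
   vertex 0.4 1.6 5.5
  endloop
 endfacet
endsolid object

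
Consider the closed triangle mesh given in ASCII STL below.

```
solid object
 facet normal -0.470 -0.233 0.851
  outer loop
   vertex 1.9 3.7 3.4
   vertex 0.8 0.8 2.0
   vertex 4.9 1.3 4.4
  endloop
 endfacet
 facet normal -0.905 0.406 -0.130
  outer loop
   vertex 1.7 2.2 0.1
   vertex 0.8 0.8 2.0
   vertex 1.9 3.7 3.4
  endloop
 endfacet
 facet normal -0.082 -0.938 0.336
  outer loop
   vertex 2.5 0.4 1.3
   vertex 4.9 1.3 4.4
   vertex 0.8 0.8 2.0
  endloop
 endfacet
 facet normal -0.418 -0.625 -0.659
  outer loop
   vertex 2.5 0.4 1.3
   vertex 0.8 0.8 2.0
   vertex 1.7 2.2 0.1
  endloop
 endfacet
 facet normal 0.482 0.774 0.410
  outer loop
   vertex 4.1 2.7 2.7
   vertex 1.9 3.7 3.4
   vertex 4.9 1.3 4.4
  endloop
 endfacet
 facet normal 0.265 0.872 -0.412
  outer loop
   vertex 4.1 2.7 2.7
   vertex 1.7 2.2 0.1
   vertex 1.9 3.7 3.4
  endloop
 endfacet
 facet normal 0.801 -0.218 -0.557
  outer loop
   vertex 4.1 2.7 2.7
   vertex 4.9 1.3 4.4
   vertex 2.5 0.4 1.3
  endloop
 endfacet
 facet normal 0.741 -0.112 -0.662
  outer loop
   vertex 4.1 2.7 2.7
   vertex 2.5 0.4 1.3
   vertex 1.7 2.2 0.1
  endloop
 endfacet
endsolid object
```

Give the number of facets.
8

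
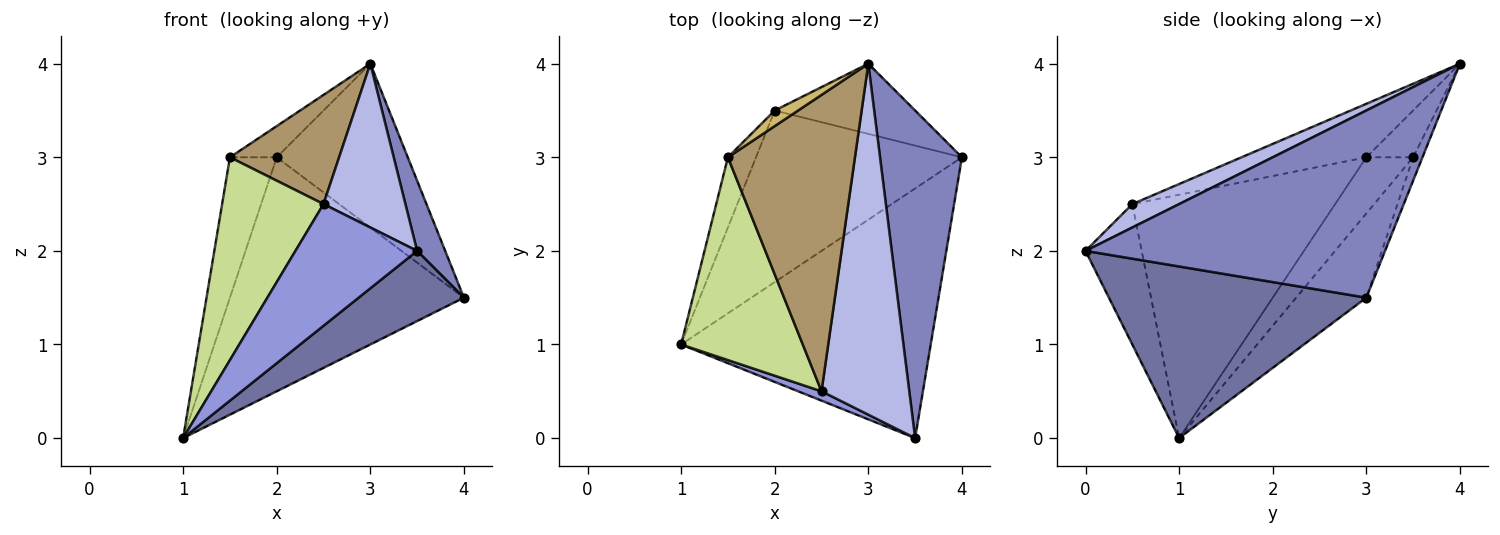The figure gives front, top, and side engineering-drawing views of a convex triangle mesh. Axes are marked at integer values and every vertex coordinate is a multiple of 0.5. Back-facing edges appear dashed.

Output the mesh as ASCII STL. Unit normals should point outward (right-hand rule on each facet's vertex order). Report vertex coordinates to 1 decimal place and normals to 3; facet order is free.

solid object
 facet normal 0.552 -0.226 -0.803
  outer loop
   vertex 3.5 0.0 2.0
   vertex 1.0 1.0 0.0
   vertex 4.0 3.0 1.5
  endloop
 endfacet
 facet normal 0.913 -0.086 0.399
  outer loop
   vertex 3.0 4.0 4.0
   vertex 3.5 0.0 2.0
   vertex 4.0 3.0 1.5
  endloop
 endfacet
 facet normal -0.418 -0.906 0.070
  outer loop
   vertex 2.5 0.5 2.5
   vertex 1.0 1.0 0.0
   vertex 3.5 0.0 2.0
  endloop
 endfacet
 facet normal 0.235 -0.411 0.881
  outer loop
   vertex 2.5 0.5 2.5
   vertex 3.5 0.0 2.0
   vertex 3.0 4.0 4.0
  endloop
 endfacet
 facet normal -0.235 0.784 -0.575
  outer loop
   vertex 2.0 3.5 3.0
   vertex 4.0 3.0 1.5
   vertex 1.0 1.0 0.0
  endloop
 endfacet
 facet normal -0.066 0.917 -0.393
  outer loop
   vertex 2.0 3.5 3.0
   vertex 3.0 4.0 4.0
   vertex 4.0 3.0 1.5
  endloop
 endfacet
 facet normal -0.816 -0.408 0.408
  outer loop
   vertex 1.5 3.0 3.0
   vertex 1.0 1.0 0.0
   vertex 2.5 0.5 2.5
  endloop
 endfacet
 facet normal -0.667 0.667 -0.333
  outer loop
   vertex 1.5 3.0 3.0
   vertex 2.0 3.5 3.0
   vertex 1.0 1.0 0.0
  endloop
 endfacet
 facet normal -0.367 -0.322 0.873
  outer loop
   vertex 1.5 3.0 3.0
   vertex 2.5 0.5 2.5
   vertex 3.0 4.0 4.0
  endloop
 endfacet
 facet normal -0.667 0.667 0.333
  outer loop
   vertex 1.5 3.0 3.0
   vertex 3.0 4.0 4.0
   vertex 2.0 3.5 3.0
  endloop
 endfacet
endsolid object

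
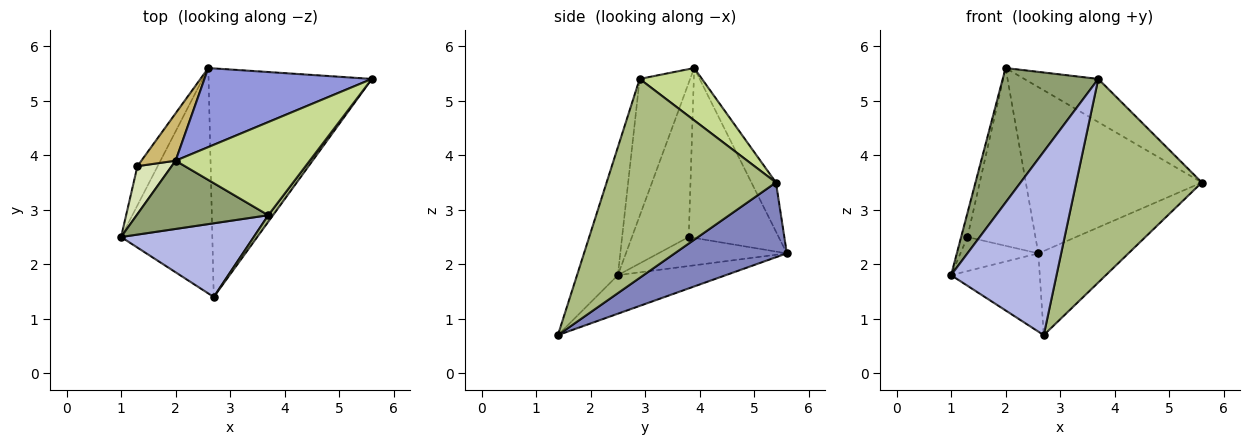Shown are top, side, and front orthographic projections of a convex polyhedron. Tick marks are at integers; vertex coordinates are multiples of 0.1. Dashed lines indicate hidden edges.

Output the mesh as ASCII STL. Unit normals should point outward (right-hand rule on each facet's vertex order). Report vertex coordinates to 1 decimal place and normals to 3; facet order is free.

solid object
 facet normal -0.371 0.305 -0.877
  outer loop
   vertex 2.6 5.6 2.2
   vertex 2.7 1.4 0.7
   vertex 1.0 2.5 1.8
  endloop
 endfacet
 facet normal 0.395 0.317 -0.862
  outer loop
   vertex 2.6 5.6 2.2
   vertex 5.6 5.4 3.5
   vertex 2.7 1.4 0.7
  endloop
 endfacet
 facet normal -0.125 0.896 0.426
  outer loop
   vertex 2.6 5.6 2.2
   vertex 2.0 3.9 5.6
   vertex 5.6 5.4 3.5
  endloop
 endfacet
 facet normal -0.338 -0.873 0.351
  outer loop
   vertex 3.7 2.9 5.4
   vertex 1.0 2.5 1.8
   vertex 2.7 1.4 0.7
  endloop
 endfacet
 facet normal -0.426 -0.807 0.409
  outer loop
   vertex 3.7 2.9 5.4
   vertex 2.0 3.9 5.6
   vertex 1.0 2.5 1.8
  endloop
 endfacet
 facet normal 0.803 -0.596 0.019
  outer loop
   vertex 3.7 2.9 5.4
   vertex 2.7 1.4 0.7
   vertex 5.6 5.4 3.5
  endloop
 endfacet
 facet normal 0.334 0.396 0.855
  outer loop
   vertex 3.7 2.9 5.4
   vertex 5.6 5.4 3.5
   vertex 2.0 3.9 5.6
  endloop
 endfacet
 facet normal -0.970 0.108 0.216
  outer loop
   vertex 1.3 3.8 2.5
   vertex 1.0 2.5 1.8
   vertex 2.0 3.9 5.6
  endloop
 endfacet
 facet normal -0.735 0.445 -0.512
  outer loop
   vertex 1.3 3.8 2.5
   vertex 2.6 5.6 2.2
   vertex 1.0 2.5 1.8
  endloop
 endfacet
 facet normal -0.788 0.595 0.159
  outer loop
   vertex 1.3 3.8 2.5
   vertex 2.0 3.9 5.6
   vertex 2.6 5.6 2.2
  endloop
 endfacet
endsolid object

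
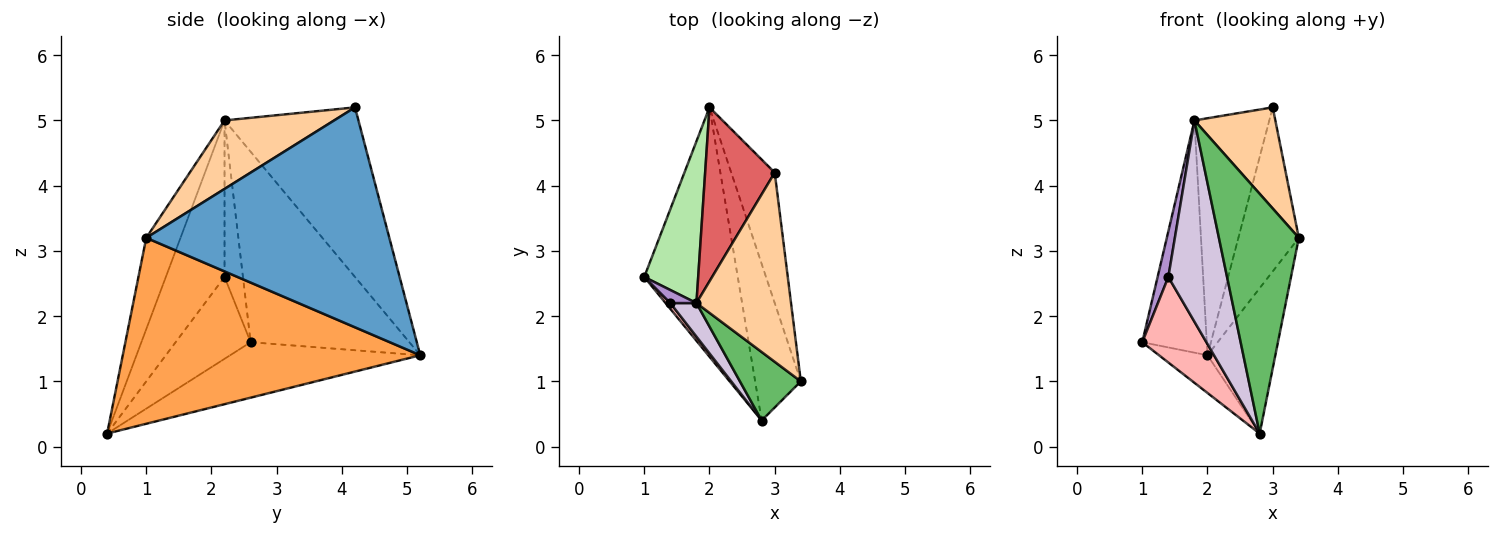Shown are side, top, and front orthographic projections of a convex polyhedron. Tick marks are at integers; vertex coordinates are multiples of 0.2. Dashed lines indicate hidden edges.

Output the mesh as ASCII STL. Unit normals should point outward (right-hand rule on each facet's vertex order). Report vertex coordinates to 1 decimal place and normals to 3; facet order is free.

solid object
 facet normal 0.953 0.237 -0.188
  outer loop
   vertex 3.0 4.2 5.2
   vertex 3.4 1.0 3.2
   vertex 2.0 5.2 1.4
  endloop
 endfacet
 facet normal -0.506 0.129 -0.853
  outer loop
   vertex 2.8 0.4 0.2
   vertex 1.0 2.6 1.6
   vertex 2.0 5.2 1.4
  endloop
 endfacet
 facet normal 0.948 0.216 -0.233
  outer loop
   vertex 2.8 0.4 0.2
   vertex 2.0 5.2 1.4
   vertex 3.4 1.0 3.2
  endloop
 endfacet
 facet normal 0.538 -0.397 0.743
  outer loop
   vertex 1.8 2.2 5.0
   vertex 3.4 1.0 3.2
   vertex 3.0 4.2 5.2
  endloop
 endfacet
 facet normal -0.381 -0.889 0.254
  outer loop
   vertex 1.8 2.2 5.0
   vertex 2.8 0.4 0.2
   vertex 3.4 1.0 3.2
  endloop
 endfacet
 facet normal -0.896 0.364 0.254
  outer loop
   vertex 1.8 2.2 5.0
   vertex 2.0 5.2 1.4
   vertex 1.0 2.6 1.6
  endloop
 endfacet
 facet normal -0.822 0.459 0.337
  outer loop
   vertex 1.8 2.2 5.0
   vertex 3.0 4.2 5.2
   vertex 2.0 5.2 1.4
  endloop
 endfacet
 facet normal -0.759 -0.649 0.044
  outer loop
   vertex 1.4 2.2 2.6
   vertex 1.0 2.6 1.6
   vertex 2.8 0.4 0.2
  endloop
 endfacet
 facet normal -0.855 -0.499 0.142
  outer loop
   vertex 1.4 2.2 2.6
   vertex 1.8 2.2 5.0
   vertex 1.0 2.6 1.6
  endloop
 endfacet
 facet normal -0.702 -0.702 0.117
  outer loop
   vertex 1.4 2.2 2.6
   vertex 2.8 0.4 0.2
   vertex 1.8 2.2 5.0
  endloop
 endfacet
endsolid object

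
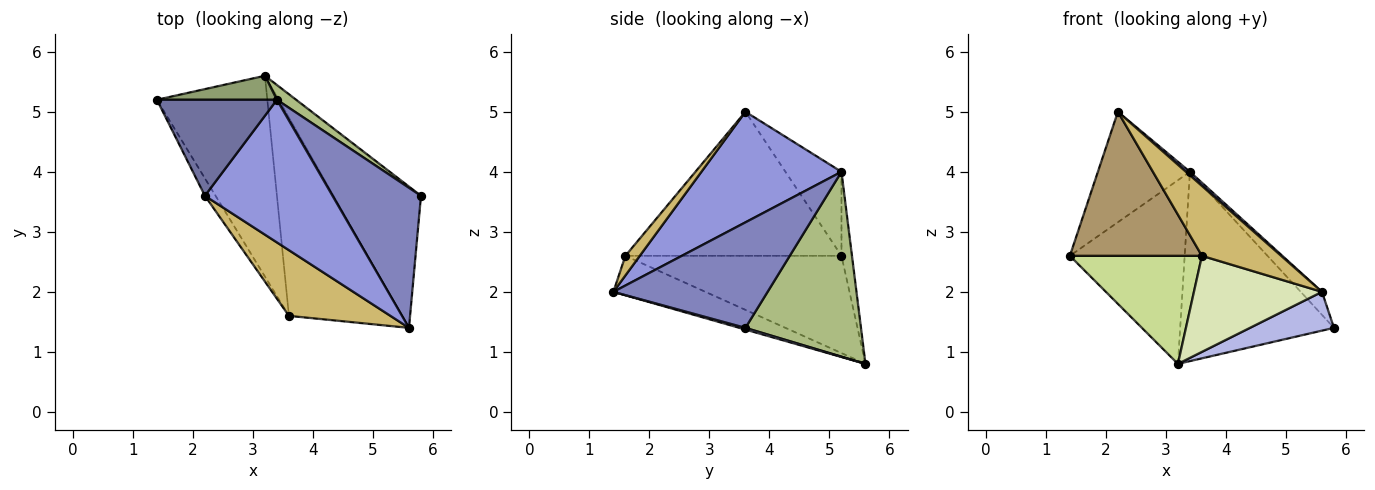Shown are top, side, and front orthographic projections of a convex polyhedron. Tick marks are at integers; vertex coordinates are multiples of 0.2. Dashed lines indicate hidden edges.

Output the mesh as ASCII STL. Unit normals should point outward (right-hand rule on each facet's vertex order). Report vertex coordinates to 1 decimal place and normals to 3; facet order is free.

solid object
 facet normal -0.417 0.686 0.596
  outer loop
   vertex 3.4 5.2 4.0
   vertex 1.4 5.2 2.6
   vertex 2.2 3.6 5.0
  endloop
 endfacet
 facet normal 0.762 0.105 0.639
  outer loop
   vertex 3.4 5.2 4.0
   vertex 5.6 1.4 2.0
   vertex 5.8 3.6 1.4
  endloop
 endfacet
 facet normal 0.655 -0.019 0.756
  outer loop
   vertex 3.4 5.2 4.0
   vertex 2.2 3.6 5.0
   vertex 5.6 1.4 2.0
  endloop
 endfacet
 facet normal 0.019 -0.265 -0.964
  outer loop
   vertex 3.2 5.6 0.8
   vertex 5.8 3.6 1.4
   vertex 5.6 1.4 2.0
  endloop
 endfacet
 facet normal -0.090 0.988 0.129
  outer loop
   vertex 3.2 5.6 0.8
   vertex 1.4 5.2 2.6
   vertex 3.4 5.2 4.0
  endloop
 endfacet
 facet normal 0.599 0.798 0.062
  outer loop
   vertex 3.2 5.6 0.8
   vertex 3.4 5.2 4.0
   vertex 5.8 3.6 1.4
  endloop
 endfacet
 facet normal -0.613 -0.374 -0.696
  outer loop
   vertex 3.6 1.6 2.6
   vertex 1.4 5.2 2.6
   vertex 3.2 5.6 0.8
  endloop
 endfacet
 facet normal -0.299 -0.416 -0.859
  outer loop
   vertex 3.6 1.6 2.6
   vertex 3.2 5.6 0.8
   vertex 5.6 1.4 2.0
  endloop
 endfacet
 facet normal -0.852 -0.520 -0.063
  outer loop
   vertex 3.6 1.6 2.6
   vertex 2.2 3.6 5.0
   vertex 1.4 5.2 2.6
  endloop
 endfacet
 facet normal 0.131 -0.723 0.679
  outer loop
   vertex 3.6 1.6 2.6
   vertex 5.6 1.4 2.0
   vertex 2.2 3.6 5.0
  endloop
 endfacet
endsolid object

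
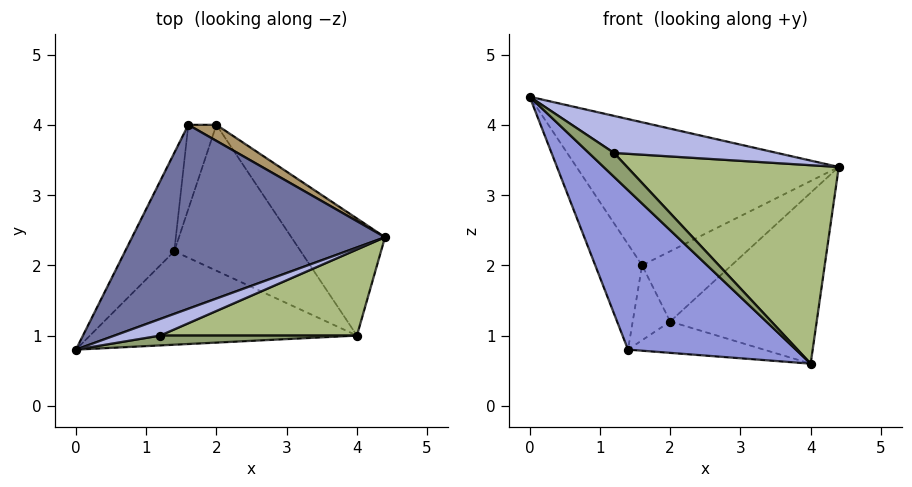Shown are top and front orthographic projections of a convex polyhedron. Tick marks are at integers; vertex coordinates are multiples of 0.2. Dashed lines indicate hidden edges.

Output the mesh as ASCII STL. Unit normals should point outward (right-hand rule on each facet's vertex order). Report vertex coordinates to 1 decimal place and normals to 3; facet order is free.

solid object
 facet normal -0.044 0.613 0.789
  outer loop
   vertex 1.6 4.0 2.0
   vertex 0.0 0.8 4.4
   vertex 4.4 2.4 3.4
  endloop
 endfacet
 facet normal -0.928 0.273 -0.255
  outer loop
   vertex 1.4 2.2 0.8
   vertex 0.0 0.8 4.4
   vertex 1.6 4.0 2.0
  endloop
 endfacet
 facet normal -0.401 -0.791 -0.463
  outer loop
   vertex 1.4 2.2 0.8
   vertex 4.0 1.0 0.6
   vertex 0.0 0.8 4.4
  endloop
 endfacet
 facet normal 0.391 -0.840 0.376
  outer loop
   vertex 1.2 1.0 3.6
   vertex 4.4 2.4 3.4
   vertex 0.0 0.8 4.4
  endloop
 endfacet
 facet normal 0.378 -0.856 0.353
  outer loop
   vertex 1.2 1.0 3.6
   vertex 0.0 0.8 4.4
   vertex 4.0 1.0 0.6
  endloop
 endfacet
 facet normal 0.392 -0.844 0.366
  outer loop
   vertex 1.2 1.0 3.6
   vertex 4.0 1.0 0.6
   vertex 4.4 2.4 3.4
  endloop
 endfacet
 facet normal -0.831 0.369 -0.416
  outer loop
   vertex 2.0 4.0 1.2
   vertex 1.4 2.2 0.8
   vertex 1.6 4.0 2.0
  endloop
 endfacet
 facet normal 0.022 0.210 -0.977
  outer loop
   vertex 2.0 4.0 1.2
   vertex 4.0 1.0 0.6
   vertex 1.4 2.2 0.8
  endloop
 endfacet
 facet normal 0.407 0.890 0.204
  outer loop
   vertex 2.0 4.0 1.2
   vertex 1.6 4.0 2.0
   vertex 4.4 2.4 3.4
  endloop
 endfacet
 facet normal 0.730 0.564 -0.386
  outer loop
   vertex 2.0 4.0 1.2
   vertex 4.4 2.4 3.4
   vertex 4.0 1.0 0.6
  endloop
 endfacet
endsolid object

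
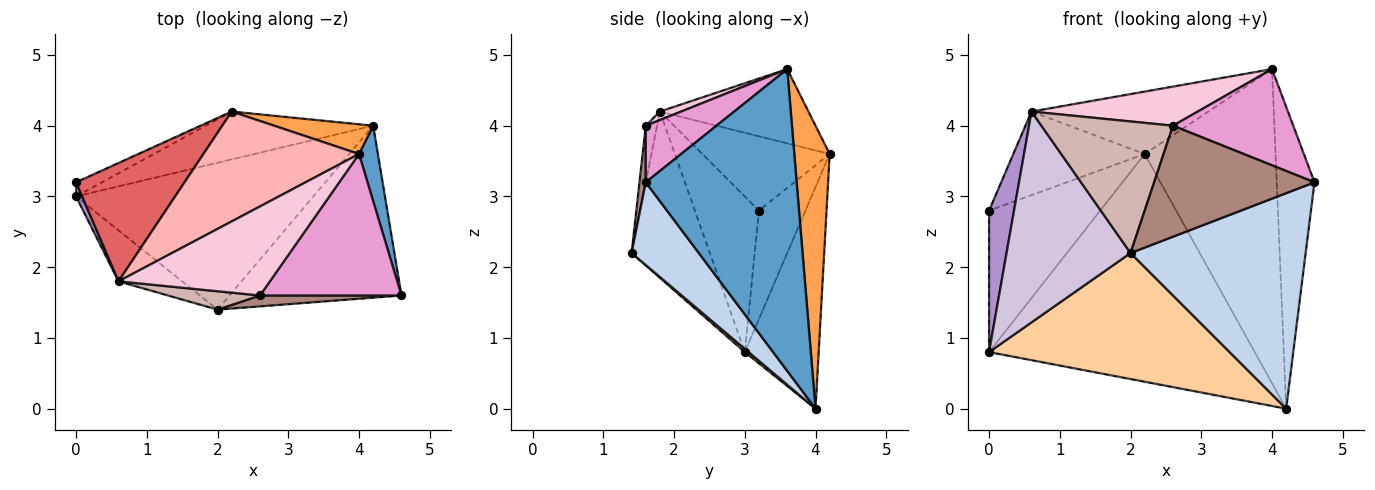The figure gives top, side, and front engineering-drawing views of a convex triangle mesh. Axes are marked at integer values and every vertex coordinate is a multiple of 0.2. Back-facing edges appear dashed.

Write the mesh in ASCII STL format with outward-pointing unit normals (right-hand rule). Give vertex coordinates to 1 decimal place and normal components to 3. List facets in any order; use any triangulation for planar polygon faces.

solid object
 facet normal 0.968 0.242 0.061
  outer loop
   vertex 4.0 3.6 4.8
   vertex 4.6 1.6 3.2
   vertex 4.2 4.0 0.0
  endloop
 endfacet
 facet normal 0.287 -0.749 -0.597
  outer loop
   vertex 2.0 1.4 2.2
   vertex 4.2 4.0 0.0
   vertex 4.6 1.6 3.2
  endloop
 endfacet
 facet normal 0.260 0.961 0.091
  outer loop
   vertex 2.2 4.2 3.6
   vertex 4.0 3.6 4.8
   vertex 4.2 4.0 0.0
  endloop
 endfacet
 facet normal 0.010 -0.651 -0.759
  outer loop
   vertex 0.0 3.0 0.8
   vertex 4.2 4.0 0.0
   vertex 2.0 1.4 2.2
  endloop
 endfacet
 facet normal -0.384 0.919 -0.092
  outer loop
   vertex 0.0 3.0 0.8
   vertex 0.0 3.2 2.8
   vertex 2.2 4.2 3.6
  endloop
 endfacet
 facet normal -0.263 0.944 -0.198
  outer loop
   vertex 0.0 3.0 0.8
   vertex 2.2 4.2 3.6
   vertex 4.2 4.0 0.0
  endloop
 endfacet
 facet normal -0.488 0.504 0.713
  outer loop
   vertex 0.6 1.8 4.2
   vertex 2.2 4.2 3.6
   vertex 0.0 3.2 2.8
  endloop
 endfacet
 facet normal -0.383 0.456 0.803
  outer loop
   vertex 0.6 1.8 4.2
   vertex 4.0 3.6 4.8
   vertex 2.2 4.2 3.6
  endloop
 endfacet
 facet normal -0.931 -0.363 0.036
  outer loop
   vertex 0.6 1.8 4.2
   vertex 0.0 3.2 2.8
   vertex 0.0 3.0 0.8
  endloop
 endfacet
 facet normal -0.523 -0.829 -0.200
  outer loop
   vertex 0.6 1.8 4.2
   vertex 0.0 3.0 0.8
   vertex 2.0 1.4 2.2
  endloop
 endfacet
 facet normal 0.039 -0.994 0.097
  outer loop
   vertex 2.6 1.6 4.0
   vertex 2.0 1.4 2.2
   vertex 4.6 1.6 3.2
  endloop
 endfacet
 facet normal -0.085 -0.987 0.138
  outer loop
   vertex 2.6 1.6 4.0
   vertex 0.6 1.8 4.2
   vertex 2.0 1.4 2.2
  endloop
 endfacet
 facet normal 0.314 -0.534 0.785
  outer loop
   vertex 2.6 1.6 4.0
   vertex 4.6 1.6 3.2
   vertex 4.0 3.6 4.8
  endloop
 endfacet
 facet normal 0.051 -0.402 0.914
  outer loop
   vertex 2.6 1.6 4.0
   vertex 4.0 3.6 4.8
   vertex 0.6 1.8 4.2
  endloop
 endfacet
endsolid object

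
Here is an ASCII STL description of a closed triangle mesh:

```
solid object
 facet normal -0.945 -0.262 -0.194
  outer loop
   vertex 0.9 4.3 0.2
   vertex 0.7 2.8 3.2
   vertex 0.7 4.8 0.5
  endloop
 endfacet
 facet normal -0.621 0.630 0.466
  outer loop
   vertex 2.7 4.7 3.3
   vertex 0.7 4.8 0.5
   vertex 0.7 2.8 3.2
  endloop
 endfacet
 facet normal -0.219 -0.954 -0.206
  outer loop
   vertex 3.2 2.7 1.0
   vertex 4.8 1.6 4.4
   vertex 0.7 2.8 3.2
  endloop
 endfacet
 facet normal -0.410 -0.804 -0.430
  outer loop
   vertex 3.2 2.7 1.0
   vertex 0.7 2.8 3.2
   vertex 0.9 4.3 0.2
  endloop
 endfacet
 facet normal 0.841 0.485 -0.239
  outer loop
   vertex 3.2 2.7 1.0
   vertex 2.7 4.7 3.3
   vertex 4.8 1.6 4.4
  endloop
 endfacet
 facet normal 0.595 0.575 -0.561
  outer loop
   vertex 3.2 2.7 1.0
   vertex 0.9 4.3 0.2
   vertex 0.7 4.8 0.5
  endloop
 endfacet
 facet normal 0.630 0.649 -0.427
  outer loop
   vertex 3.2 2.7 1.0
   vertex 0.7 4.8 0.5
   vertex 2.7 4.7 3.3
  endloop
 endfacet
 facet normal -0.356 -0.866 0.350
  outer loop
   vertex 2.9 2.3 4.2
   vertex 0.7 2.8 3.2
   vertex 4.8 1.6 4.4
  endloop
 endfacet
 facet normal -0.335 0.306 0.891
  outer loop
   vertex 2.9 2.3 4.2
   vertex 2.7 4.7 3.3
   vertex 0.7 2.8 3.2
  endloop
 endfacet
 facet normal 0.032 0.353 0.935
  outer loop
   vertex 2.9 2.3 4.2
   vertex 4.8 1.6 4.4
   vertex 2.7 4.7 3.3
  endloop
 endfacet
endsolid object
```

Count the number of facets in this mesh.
10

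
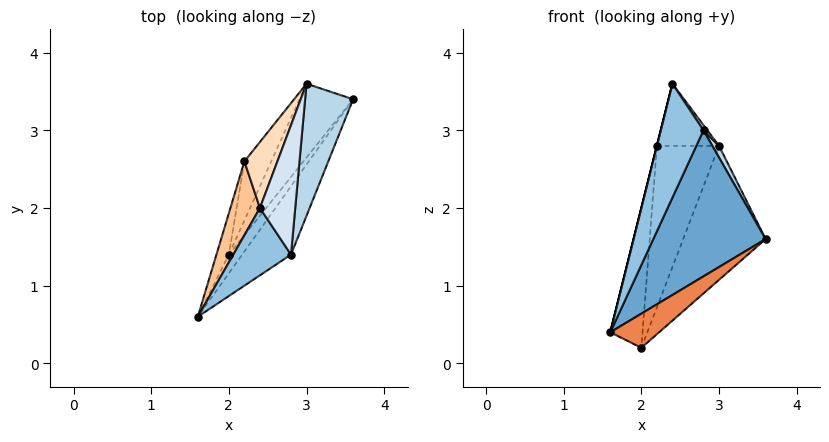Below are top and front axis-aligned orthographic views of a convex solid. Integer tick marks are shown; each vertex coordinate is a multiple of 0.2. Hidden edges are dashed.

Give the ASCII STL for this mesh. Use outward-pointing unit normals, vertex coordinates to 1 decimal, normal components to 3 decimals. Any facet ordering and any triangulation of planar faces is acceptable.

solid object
 facet normal 0.836 -0.497 -0.233
  outer loop
   vertex 2.8 1.4 3.0
   vertex 1.6 0.6 0.4
   vertex 3.6 3.4 1.6
  endloop
 endfacet
 facet normal -0.467 -0.761 0.450
  outer loop
   vertex 2.8 1.4 3.0
   vertex 2.4 2.0 3.6
   vertex 1.6 0.6 0.4
  endloop
 endfacet
 facet normal 0.891 -0.040 0.452
  outer loop
   vertex 2.8 1.4 3.0
   vertex 3.6 3.4 1.6
   vertex 3.0 3.6 2.8
  endloop
 endfacet
 facet normal 0.821 -0.023 0.570
  outer loop
   vertex 2.8 1.4 3.0
   vertex 3.0 3.6 2.8
   vertex 2.4 2.0 3.6
  endloop
 endfacet
 facet normal 0.835 -0.483 -0.264
  outer loop
   vertex 2.0 1.4 0.2
   vertex 3.6 3.4 1.6
   vertex 1.6 0.6 0.4
  endloop
 endfacet
 facet normal -0.558 0.727 -0.400
  outer loop
   vertex 2.0 1.4 0.2
   vertex 3.0 3.6 2.8
   vertex 3.6 3.4 1.6
  endloop
 endfacet
 facet normal -0.970 0.000 0.243
  outer loop
   vertex 2.2 2.6 2.8
   vertex 1.6 0.6 0.4
   vertex 2.4 2.0 3.6
  endloop
 endfacet
 facet normal -0.651 0.520 0.553
  outer loop
   vertex 2.2 2.6 2.8
   vertex 2.4 2.0 3.6
   vertex 3.0 3.6 2.8
  endloop
 endfacet
 facet normal -0.900 0.419 -0.124
  outer loop
   vertex 2.2 2.6 2.8
   vertex 2.0 1.4 0.2
   vertex 1.6 0.6 0.4
  endloop
 endfacet
 facet normal -0.761 0.609 -0.223
  outer loop
   vertex 2.2 2.6 2.8
   vertex 3.0 3.6 2.8
   vertex 2.0 1.4 0.2
  endloop
 endfacet
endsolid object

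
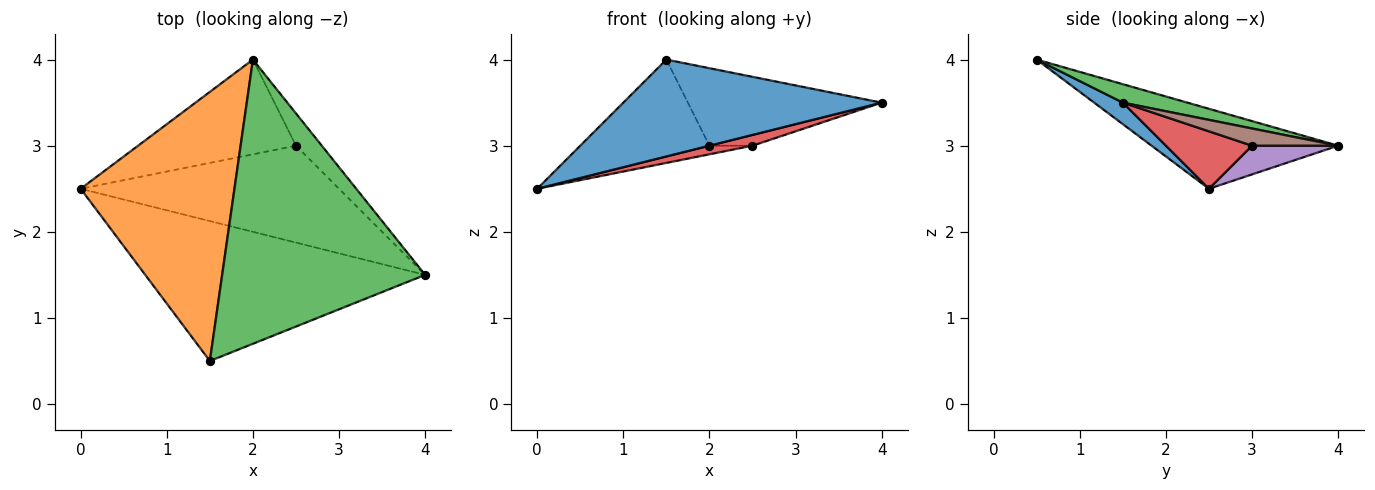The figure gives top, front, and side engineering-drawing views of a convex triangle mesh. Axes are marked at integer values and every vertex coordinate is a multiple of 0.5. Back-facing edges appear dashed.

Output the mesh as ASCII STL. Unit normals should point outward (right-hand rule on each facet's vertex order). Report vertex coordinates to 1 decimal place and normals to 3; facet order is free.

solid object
 facet normal 0.063 -0.568 -0.821
  outer loop
   vertex 1.5 0.5 4.0
   vertex 0.0 2.5 2.5
   vertex 4.0 1.5 3.5
  endloop
 endfacet
 facet normal -0.439 0.304 0.845
  outer loop
   vertex 1.5 0.5 4.0
   vertex 2.0 4.0 3.0
   vertex 0.0 2.5 2.5
  endloop
 endfacet
 facet normal 0.087 0.262 0.961
  outer loop
   vertex 1.5 0.5 4.0
   vertex 4.0 1.5 3.5
   vertex 2.0 4.0 3.0
  endloop
 endfacet
 facet normal 0.216 -0.108 -0.970
  outer loop
   vertex 2.5 3.0 3.0
   vertex 4.0 1.5 3.5
   vertex 0.0 2.5 2.5
  endloop
 endfacet
 facet normal 0.178 0.089 -0.980
  outer loop
   vertex 2.5 3.0 3.0
   vertex 0.0 2.5 2.5
   vertex 2.0 4.0 3.0
  endloop
 endfacet
 facet normal 0.535 0.267 -0.802
  outer loop
   vertex 2.5 3.0 3.0
   vertex 2.0 4.0 3.0
   vertex 4.0 1.5 3.5
  endloop
 endfacet
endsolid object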